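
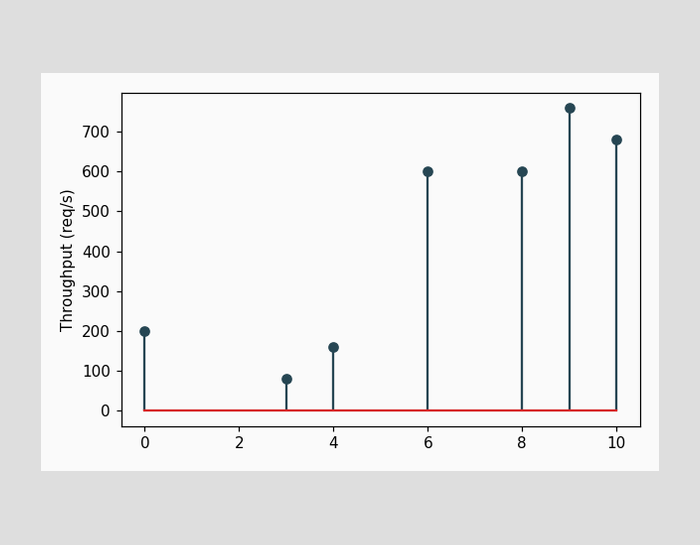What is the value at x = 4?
The stem at x=4 reaches 160req/s.

160req/s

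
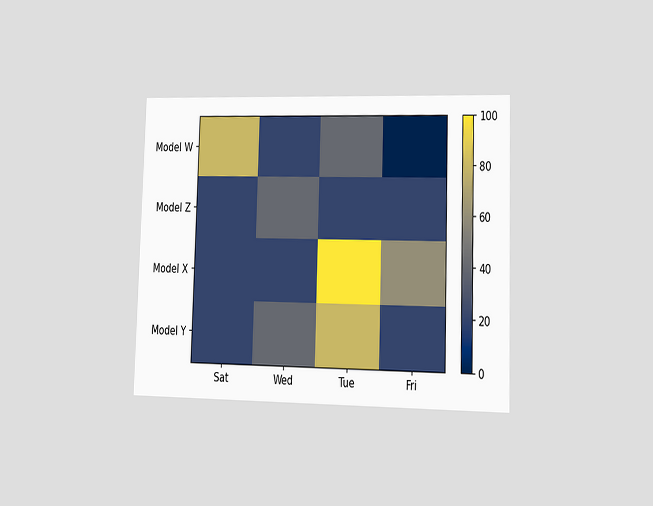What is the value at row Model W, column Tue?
40

The chart is viewed slightly from the right. Matching cell (Model W, Tue) against the colorbar gives 40.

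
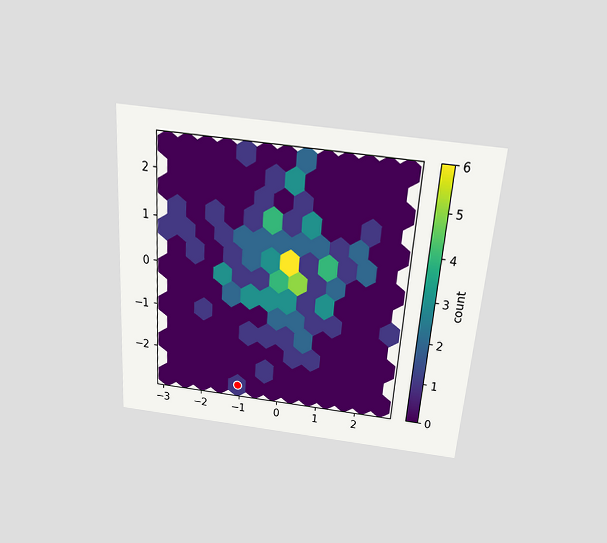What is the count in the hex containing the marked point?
1

The chart is tilted about 4° clockwise and viewed slightly from above. The marked hex reads 1 on the colorbar.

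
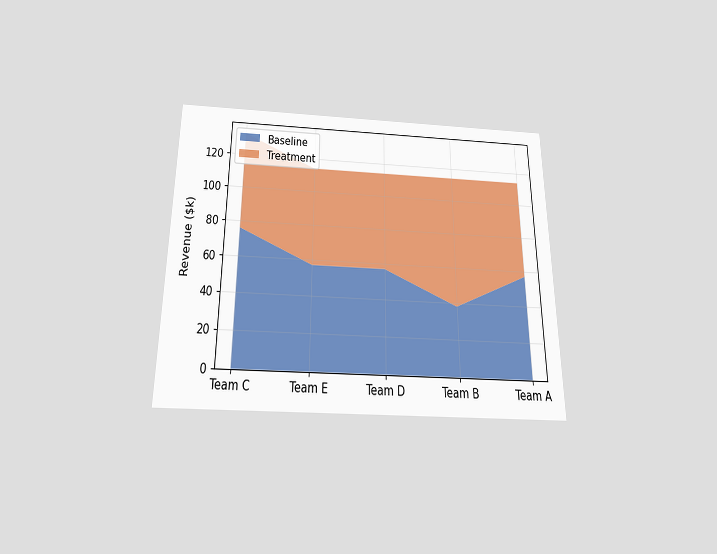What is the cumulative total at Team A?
$114k

The chart is viewed slightly from below. The stacked total at Team A reaches $114k.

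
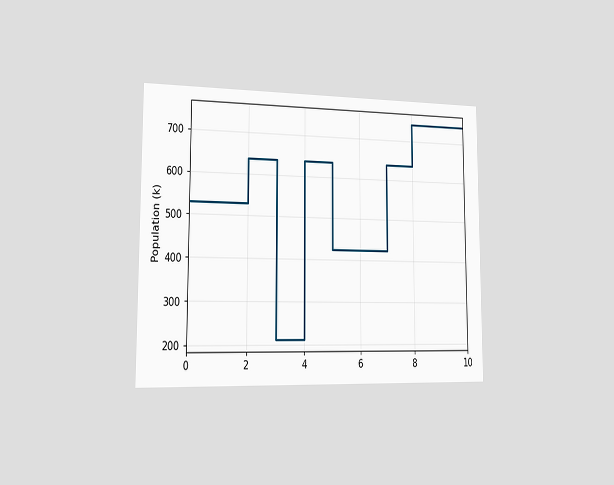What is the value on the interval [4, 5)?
The chart is viewed slightly from the left. On [4, 5) the step sits at 636k.

636k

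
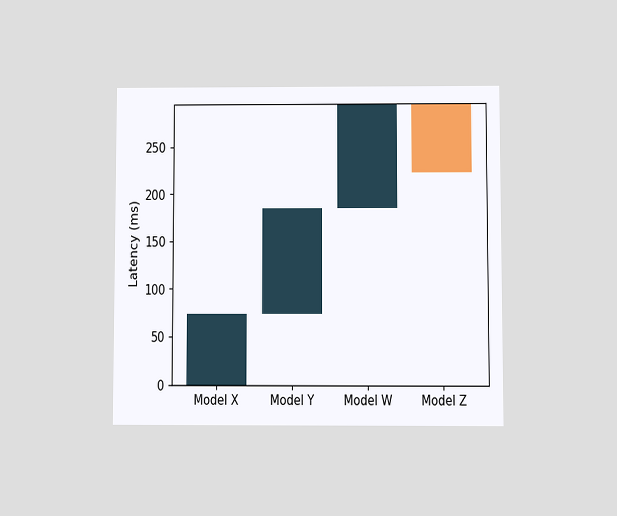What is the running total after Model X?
The chart is viewed at a slight angle. After Model X the running total reaches 74ms.

74ms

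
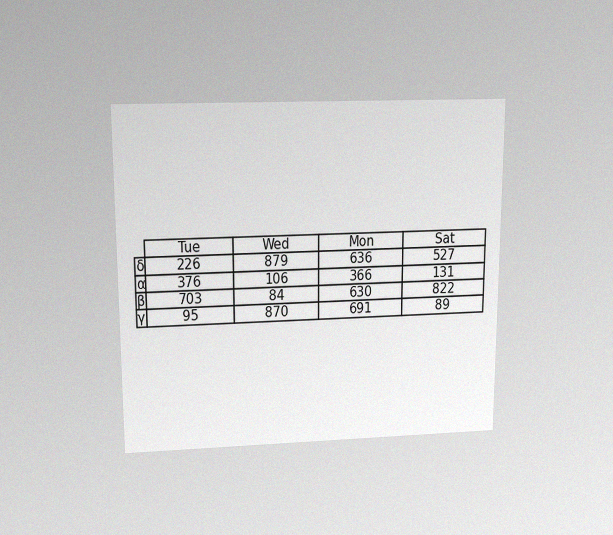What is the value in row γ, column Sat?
The chart is viewed slightly from above, with some photo noise. The (γ, Sat) cell reads 89.

89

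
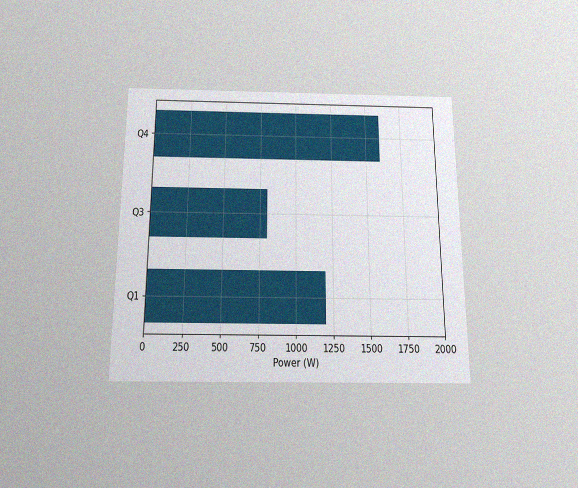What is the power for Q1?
1200W

The chart is viewed slightly from below, with some photo noise. Reading along the chart's x-axis, the Q1 bar reaches 1200W.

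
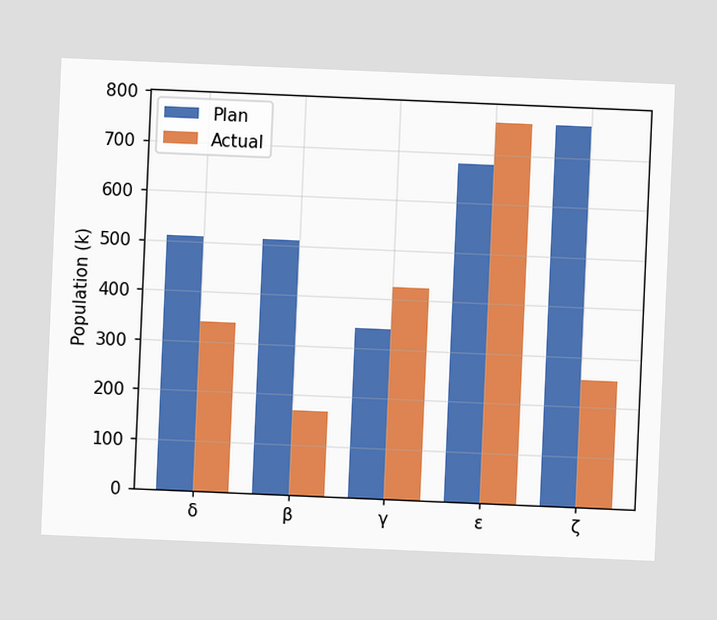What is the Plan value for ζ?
765k

The chart is tilted about 2° clockwise. The Plan bar at ζ reaches 765k on the y-axis.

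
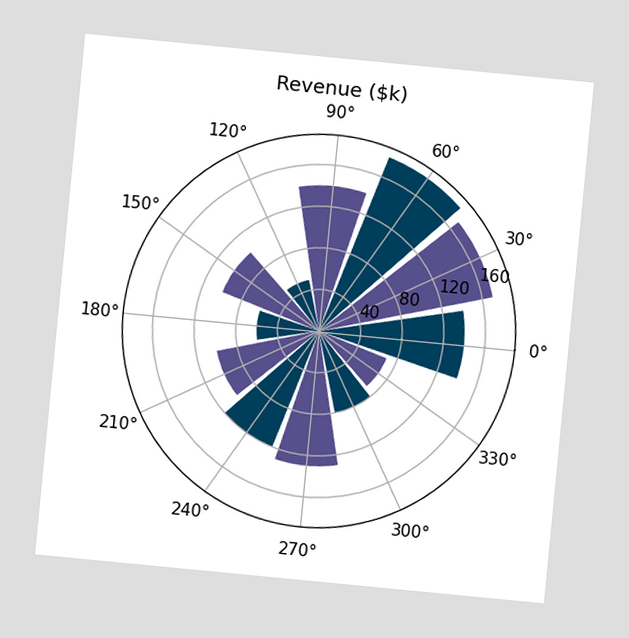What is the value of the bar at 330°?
$70k

The chart is tilted about 6° clockwise. The bar at 330° reaches $70k on the radial axis.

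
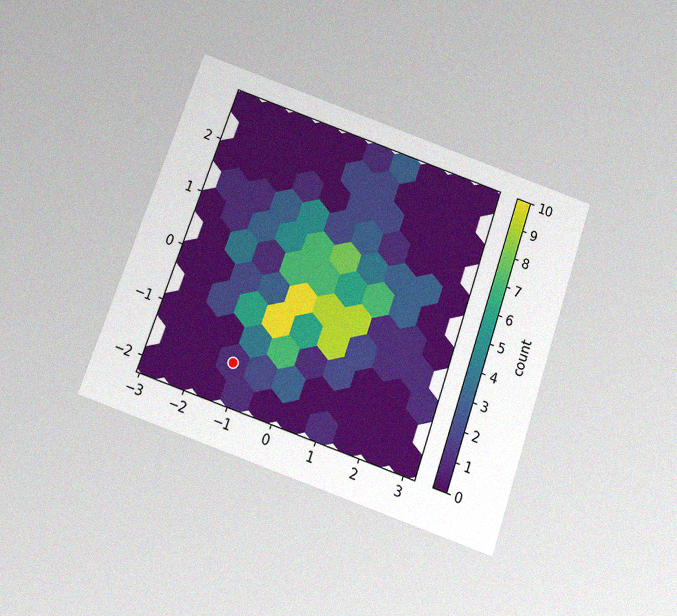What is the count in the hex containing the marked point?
1

The chart is tilted about 19° clockwise and viewed slightly from below, with some photo noise. The marked hex reads 1 on the colorbar.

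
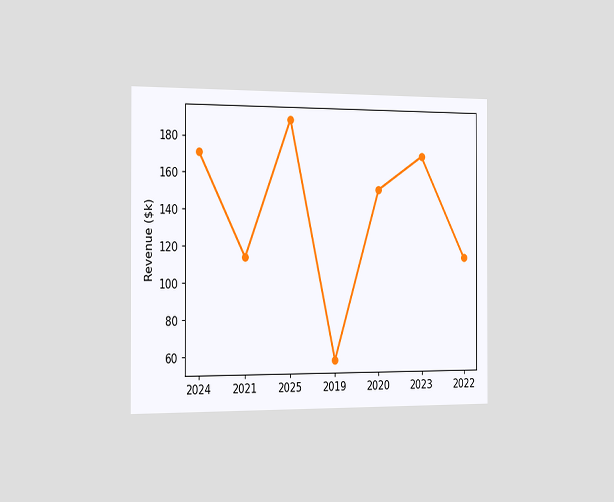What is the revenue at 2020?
$152k

The chart is viewed slightly from the left. At 2020, the line is at $152k.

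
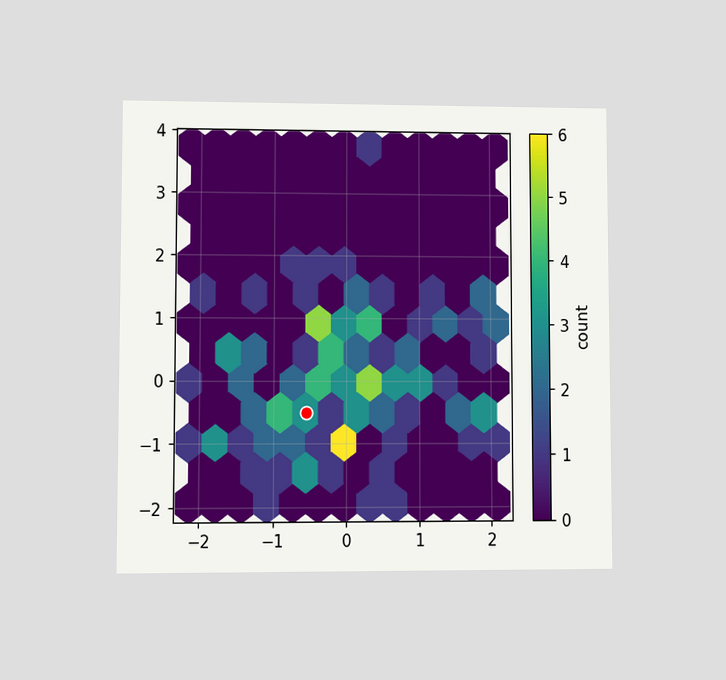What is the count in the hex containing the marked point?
3

The chart is viewed at a slight angle. The marked hex reads 3 on the colorbar.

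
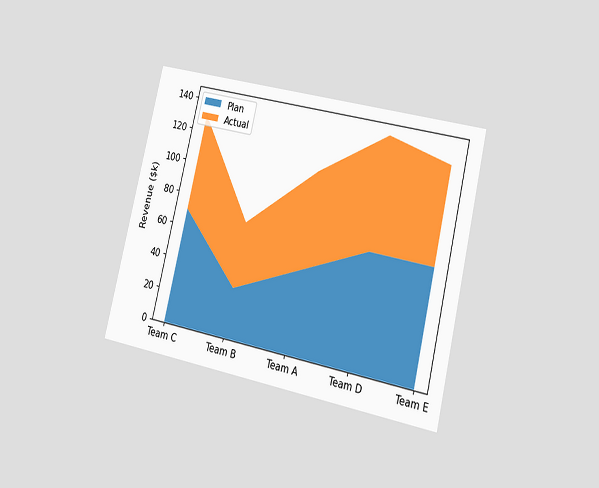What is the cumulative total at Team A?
$110k

The chart is tilted about 13° clockwise and viewed slightly from the right. The stacked total at Team A reaches $110k.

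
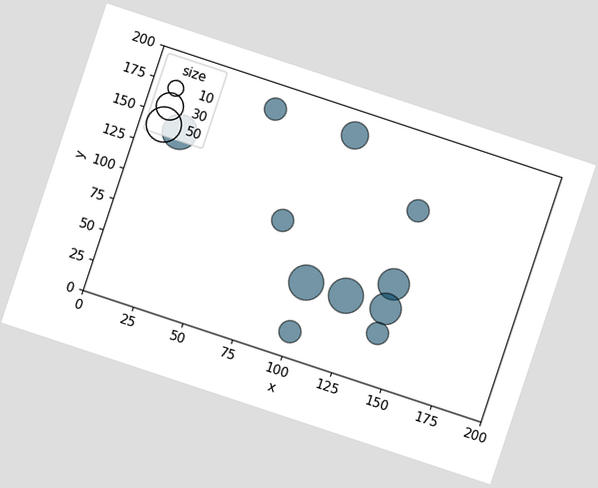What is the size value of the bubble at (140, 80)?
40

The chart is tilted about 18° clockwise. Matching the bubble at (140, 80) against the size legend gives 40.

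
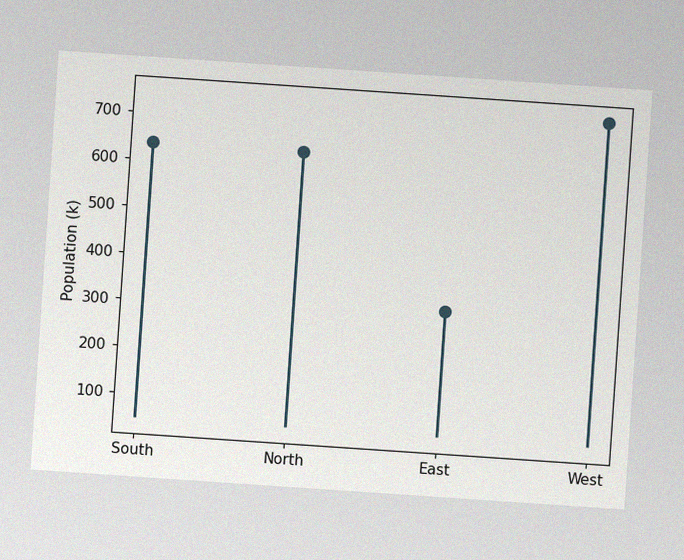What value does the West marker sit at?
742k

The chart is tilted about 4° clockwise, with some photo noise. The West marker sits at 742k.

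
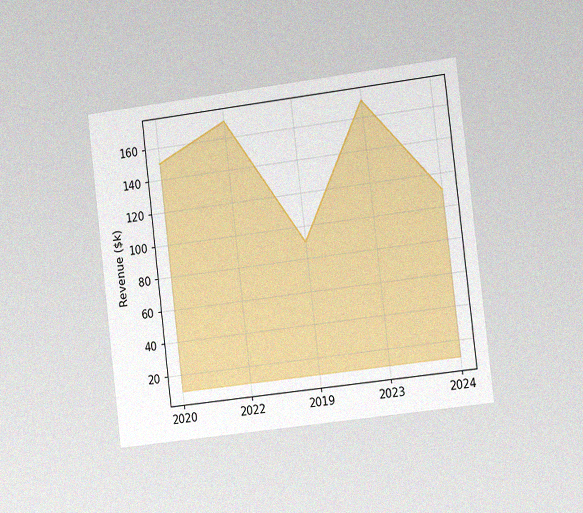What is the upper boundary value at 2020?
The chart is tilted about 7° counter-clockwise and viewed slightly from the right, with some photo noise. At 2020 the upper boundary is at $150k.

$150k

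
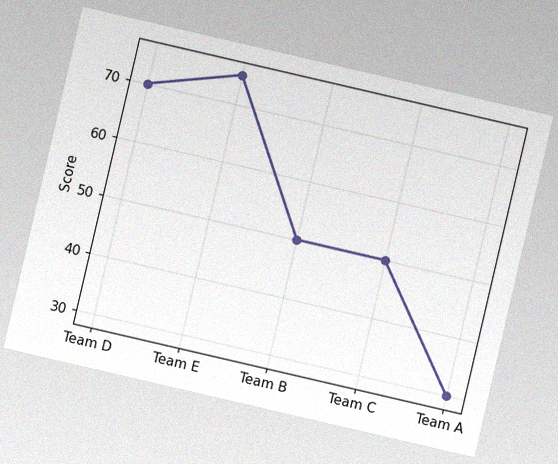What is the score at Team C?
50

The chart is tilted about 13° clockwise, with some photo noise. At Team C, the line is at 50.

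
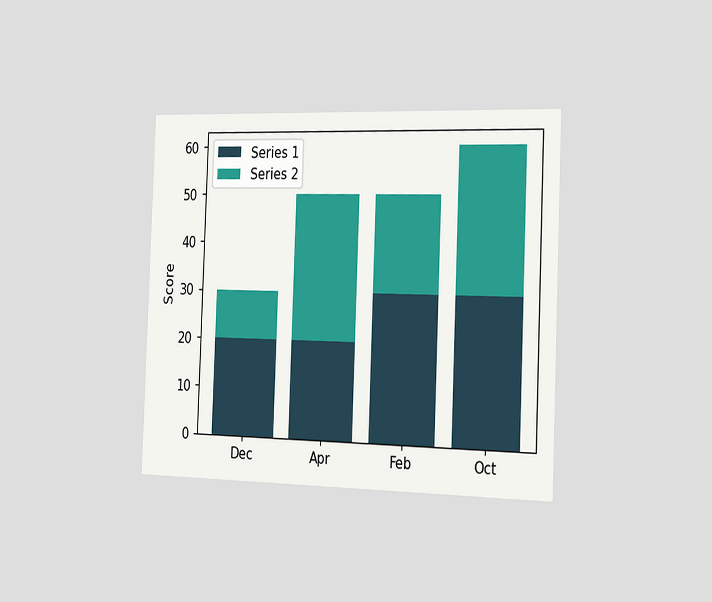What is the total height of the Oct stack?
The chart is tilted about 2° clockwise and viewed slightly from the right. The Oct stack's top reaches 60 on the y-axis.

60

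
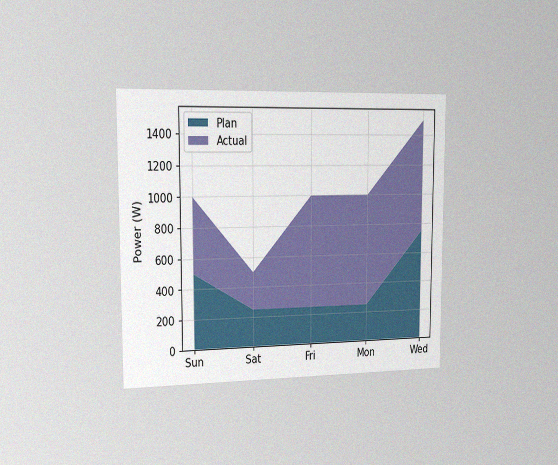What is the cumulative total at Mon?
1000W

The chart is viewed slightly from the left, with some photo noise. The stacked total at Mon reaches 1000W.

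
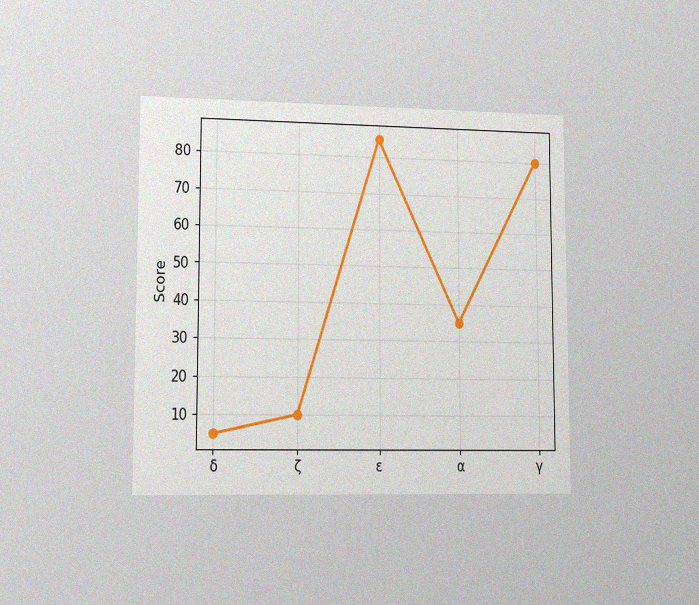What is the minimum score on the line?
5

The chart is viewed slightly from the left, with some photo noise. The lowest point is at δ, and reading across to the y-axis gives 5.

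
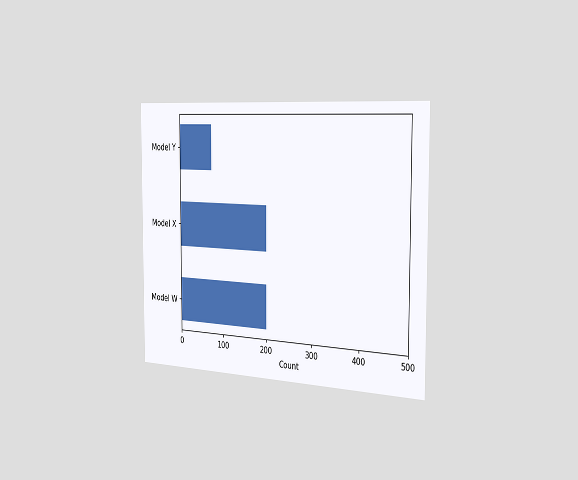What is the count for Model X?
The chart is viewed slightly from the right. Reading along the chart's x-axis, the Model X bar reaches 200.

200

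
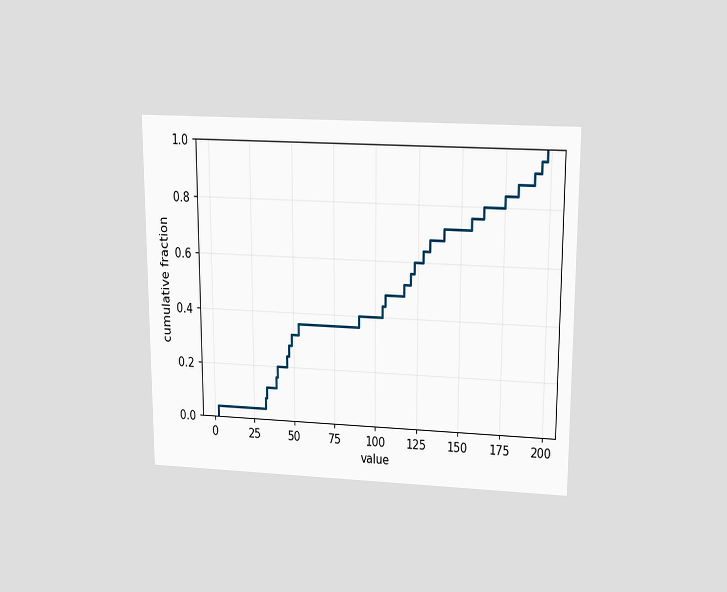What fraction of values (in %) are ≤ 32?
The chart is viewed slightly from above. At x=32 the ECDF step is at 8%.

8%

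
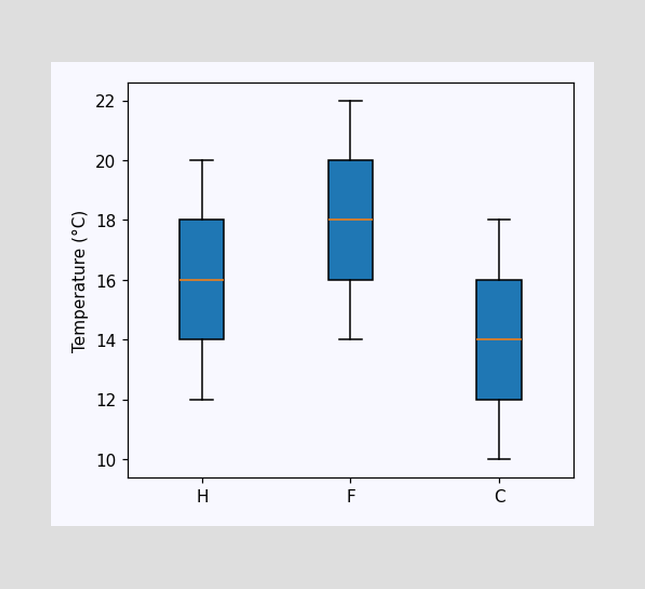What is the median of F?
The median line in the F box sits at 18°C.

18°C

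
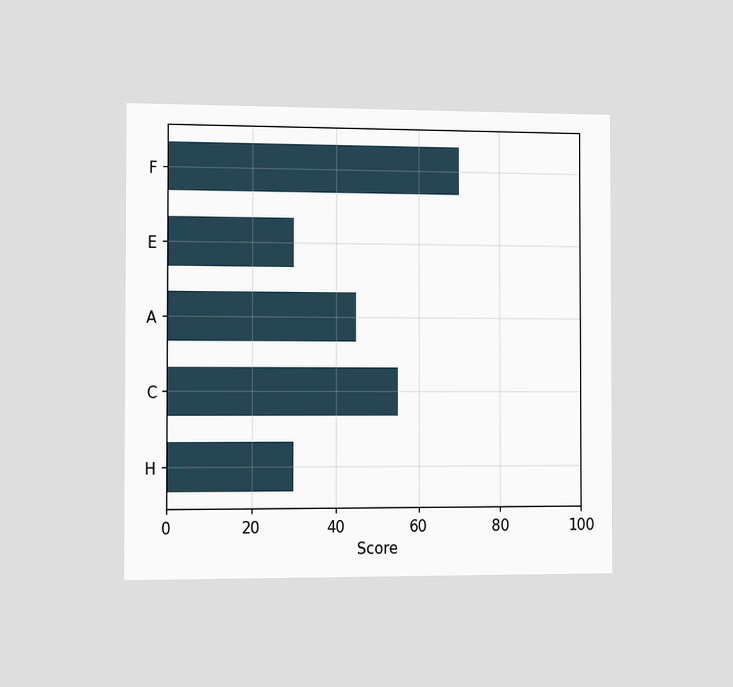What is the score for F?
70

The chart is viewed slightly from the left. Reading along the chart's x-axis, the F bar reaches 70.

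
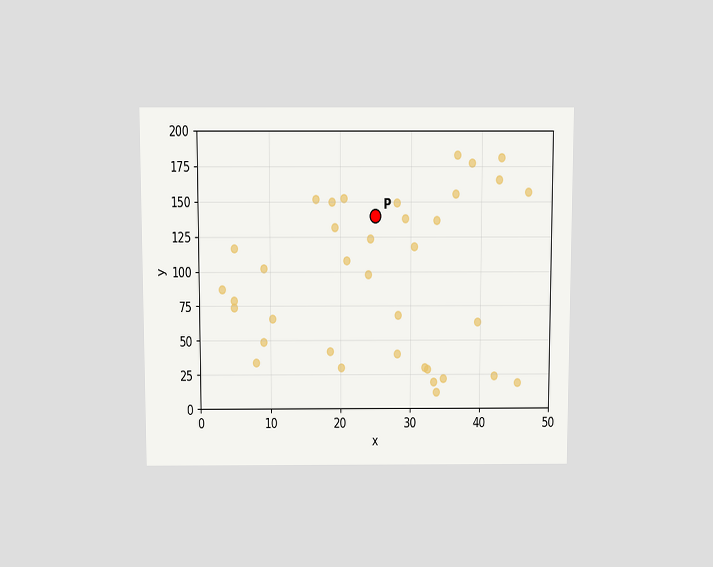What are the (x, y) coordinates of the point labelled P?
(25, 140)

The chart is viewed slightly from above. Following the gridlines from P to each axis, P sits at (25, 140).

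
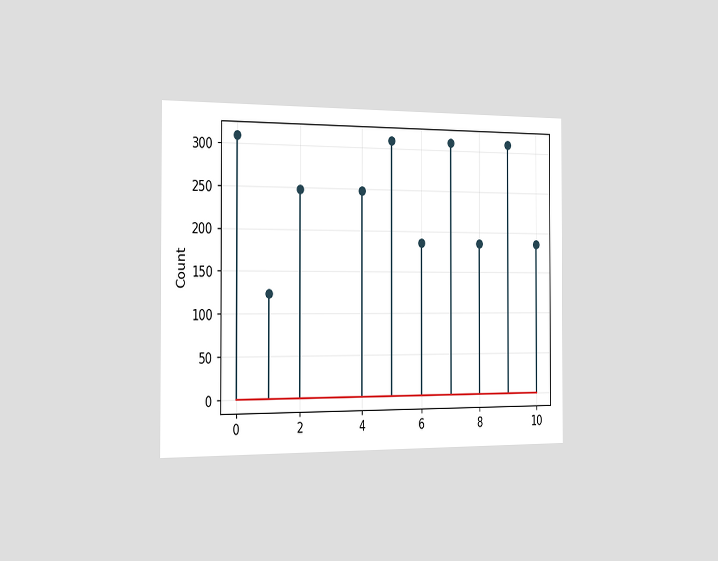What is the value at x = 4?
The chart is viewed slightly from the left. The stem at x=4 reaches 248.

248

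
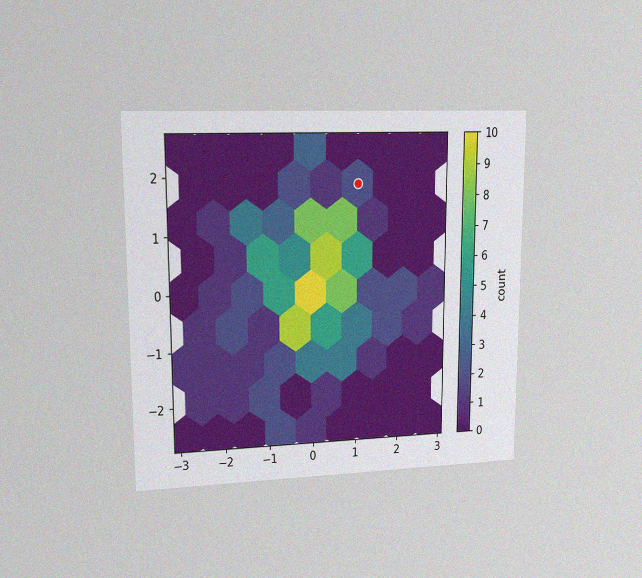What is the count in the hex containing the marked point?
The chart is viewed at a slight angle, with some photo noise. The marked hex reads 2 on the colorbar.

2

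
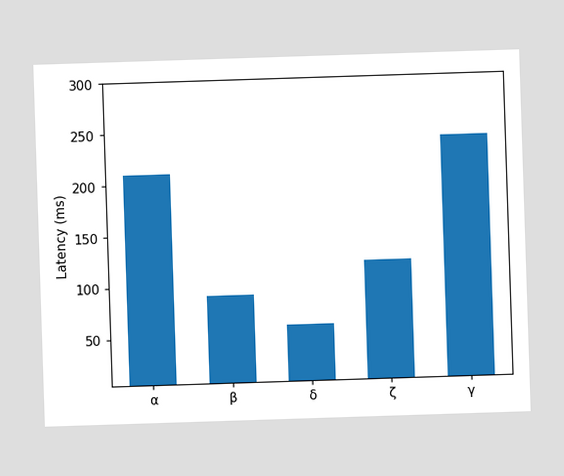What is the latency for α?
210ms

Reading along the chart's y-axis, the α bar reaches 210ms.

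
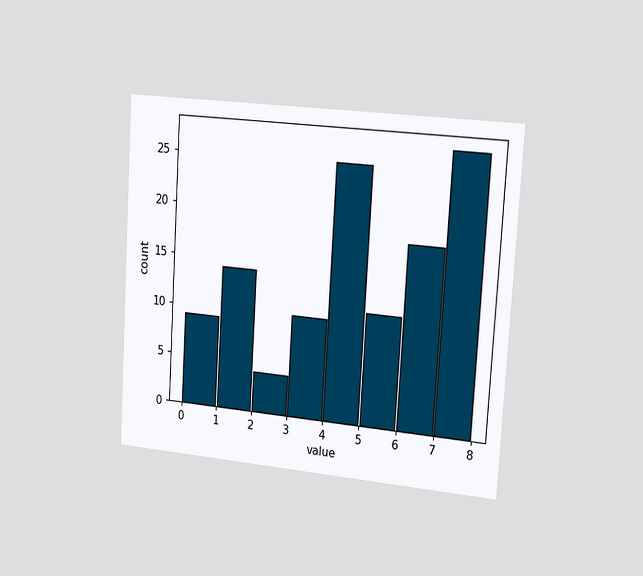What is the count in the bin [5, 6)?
The chart is tilted about 3° clockwise and viewed slightly from the right. The [5, 6) bin has height 11.

11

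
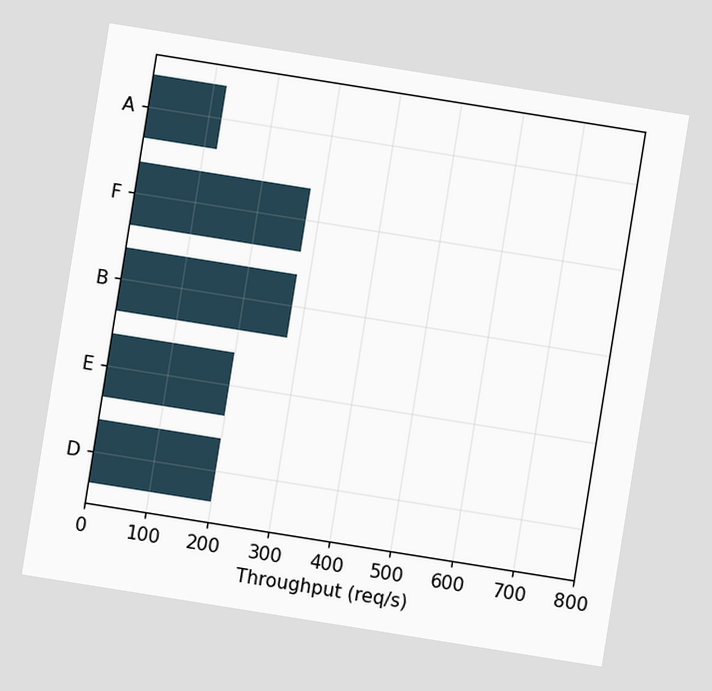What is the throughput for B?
280req/s

The chart is tilted about 9° clockwise. Reading along the chart's x-axis, the B bar reaches 280req/s.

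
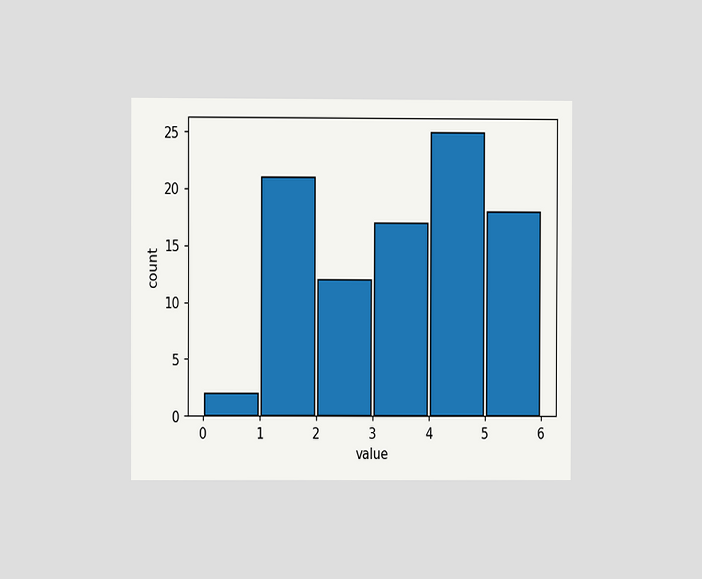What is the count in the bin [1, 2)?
21

The chart is viewed at a slight angle. The [1, 2) bin has height 21.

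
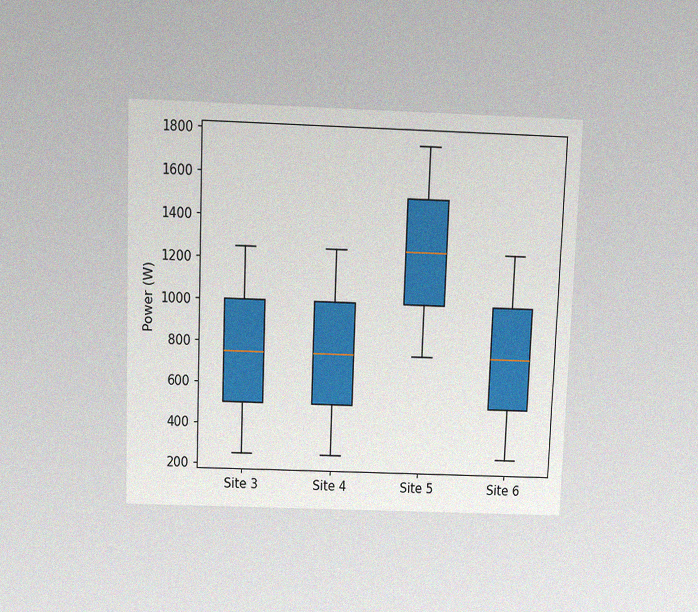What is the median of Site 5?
1250W

The chart is tilted about 2° clockwise and viewed slightly from above, with some photo noise. The median line in the Site 5 box sits at 1250W.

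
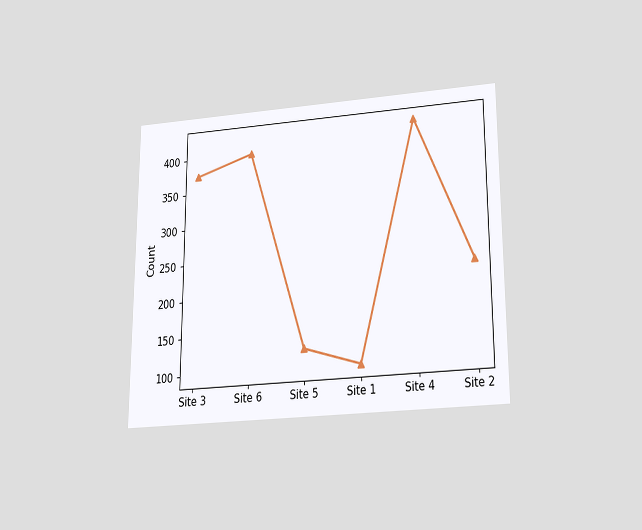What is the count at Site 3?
The chart is viewed slightly from below. At Site 3, the line is at 375.

375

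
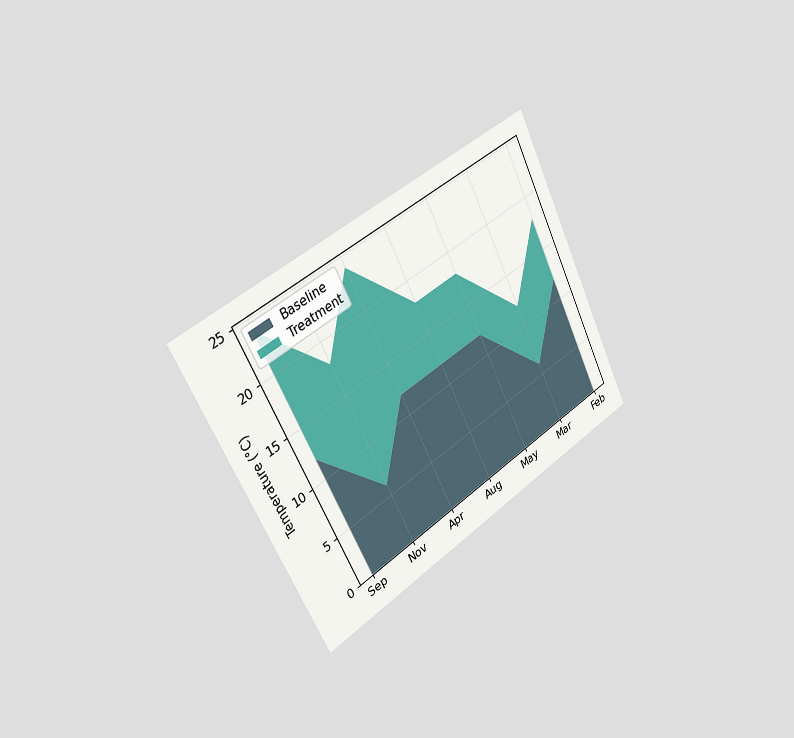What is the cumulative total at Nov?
The chart is tilted about 27° counter-clockwise and viewed slightly from the left. The stacked total at Nov reaches 18°C.

18°C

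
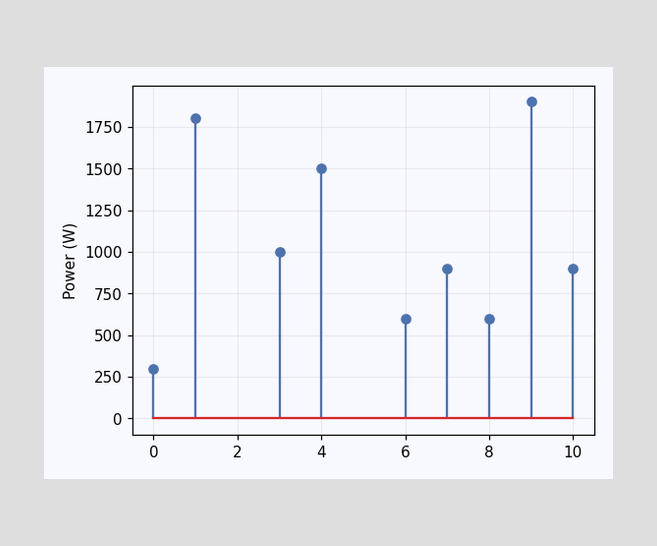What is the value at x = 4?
1500W

The stem at x=4 reaches 1500W.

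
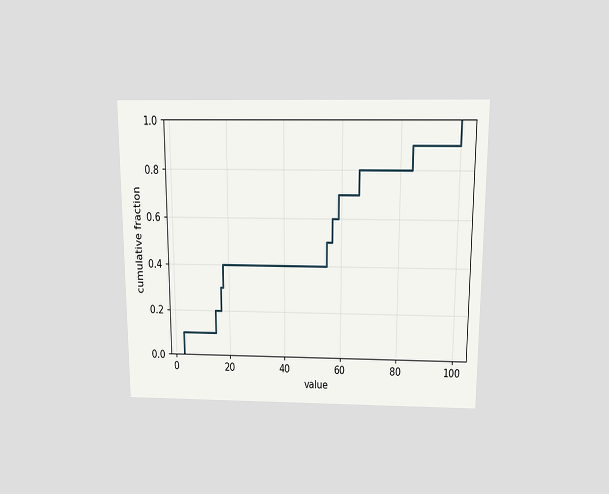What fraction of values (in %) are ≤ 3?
The chart is viewed slightly from above. At x=3 the ECDF step is at 10%.

10%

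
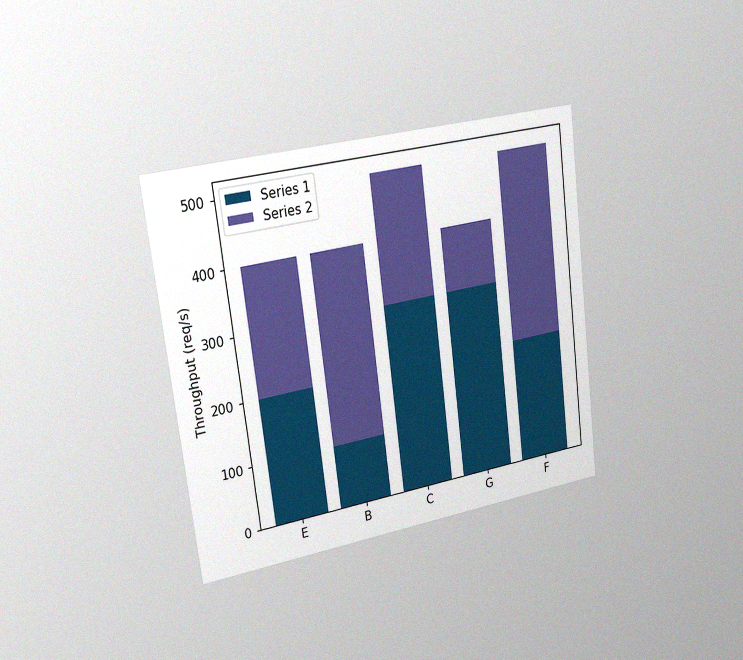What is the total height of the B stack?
The chart is tilted about 7° counter-clockwise and viewed slightly from the left, with some photo noise. The B stack's top reaches 400req/s on the y-axis.

400req/s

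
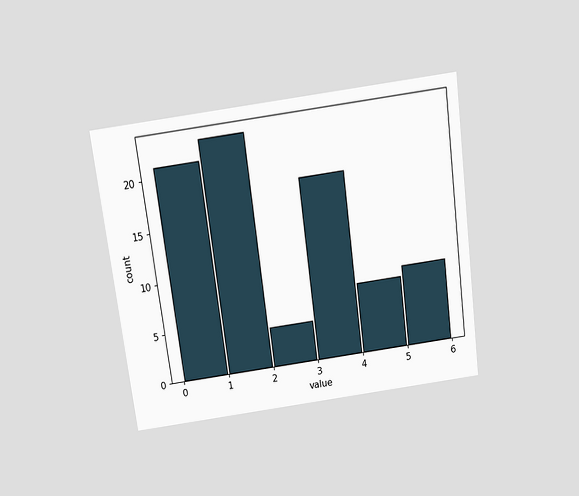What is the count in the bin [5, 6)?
The chart is tilted about 7° counter-clockwise and viewed slightly from above. The [5, 6) bin has height 8.

8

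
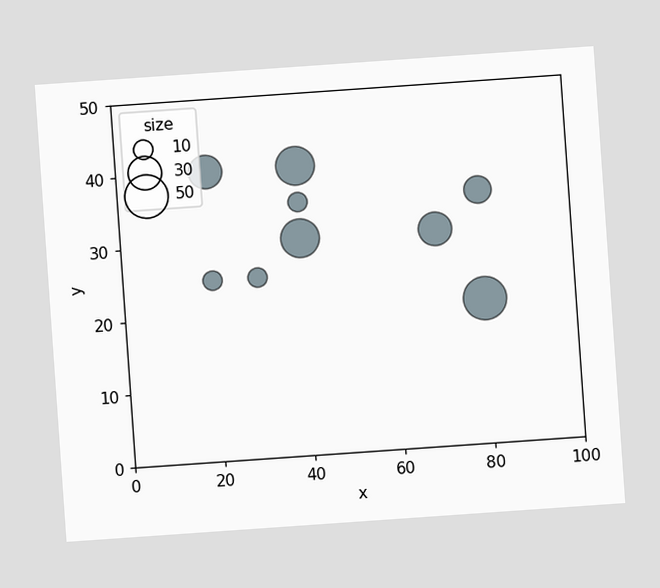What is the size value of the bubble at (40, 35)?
10

The chart is tilted about 4° counter-clockwise. Matching the bubble at (40, 35) against the size legend gives 10.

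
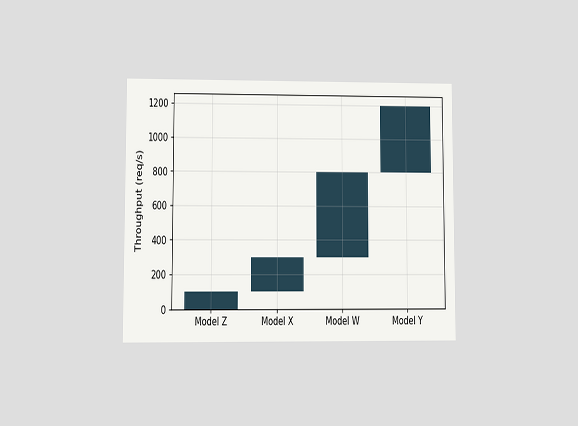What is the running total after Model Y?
The chart is viewed at a slight angle. After Model Y the running total reaches 1200req/s.

1200req/s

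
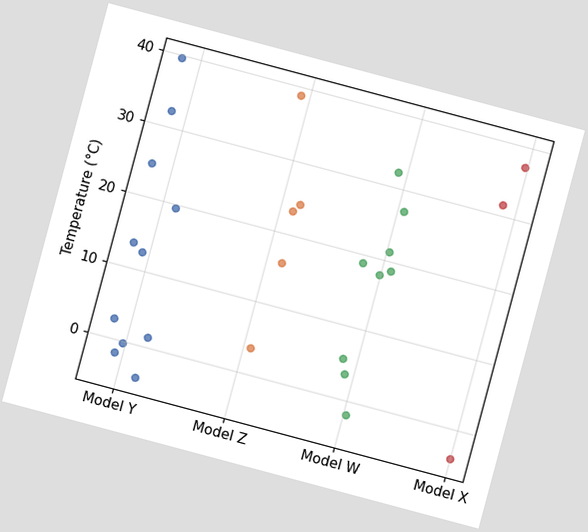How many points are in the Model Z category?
5

The chart is tilted about 15° clockwise. Counting the markers in the Model Z column gives 5.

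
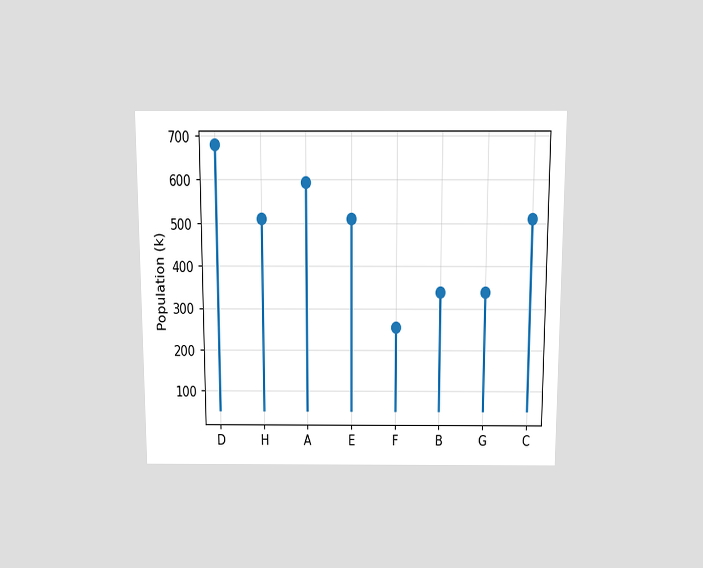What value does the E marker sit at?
510k

The chart is viewed slightly from above. The E marker sits at 510k.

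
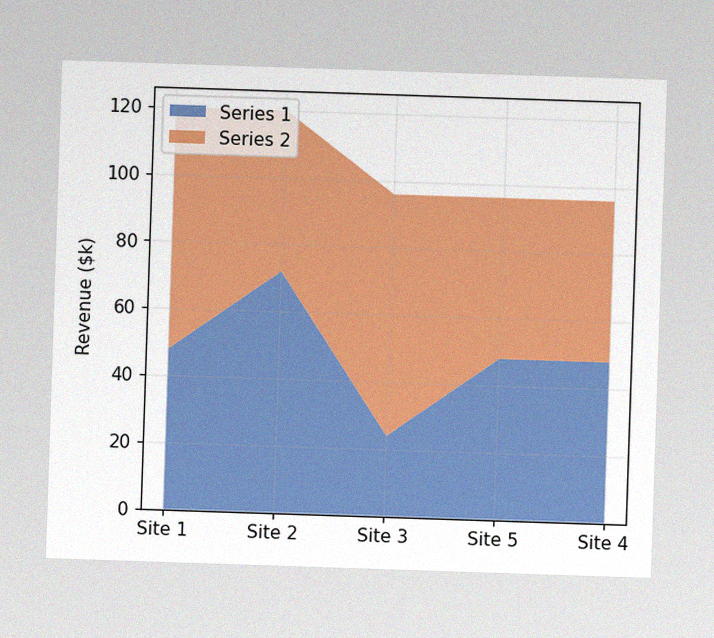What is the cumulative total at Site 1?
$120k

The image has some photo noise and uneven lighting. The stacked total at Site 1 reaches $120k.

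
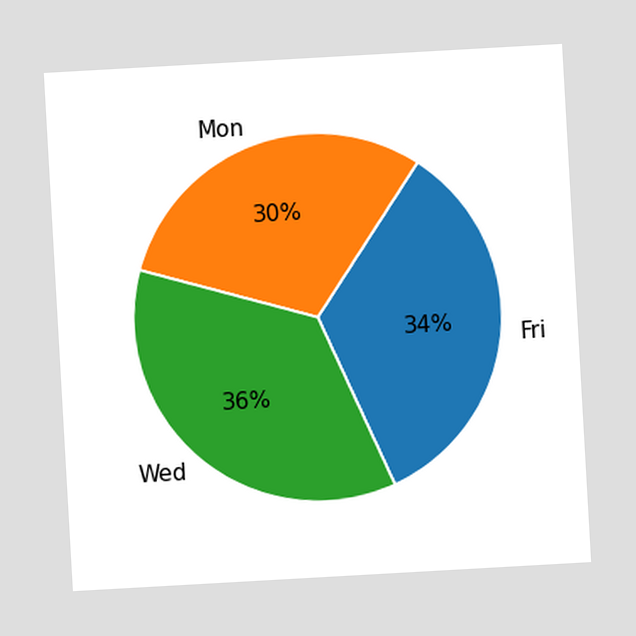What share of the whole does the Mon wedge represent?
The chart is tilted about 3° counter-clockwise. The Mon slice takes up 30% of the pie.

30%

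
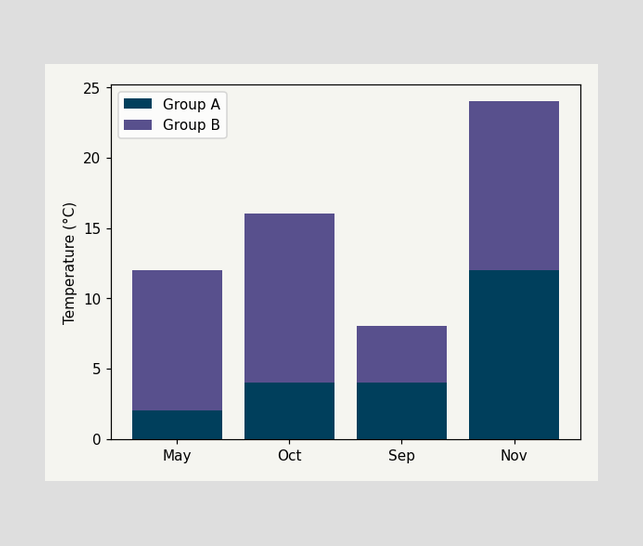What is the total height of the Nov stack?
24°C

The Nov stack's top reaches 24°C on the y-axis.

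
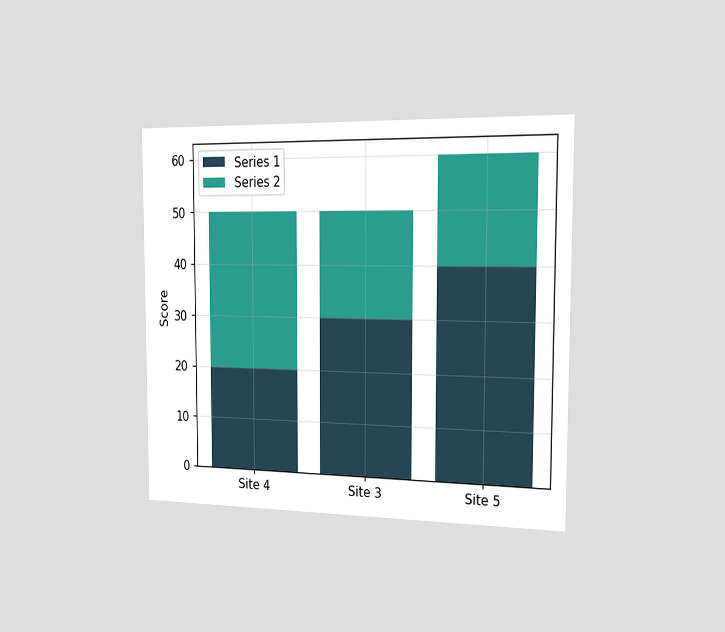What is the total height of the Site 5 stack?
The chart is viewed slightly from the right. The Site 5 stack's top reaches 60 on the y-axis.

60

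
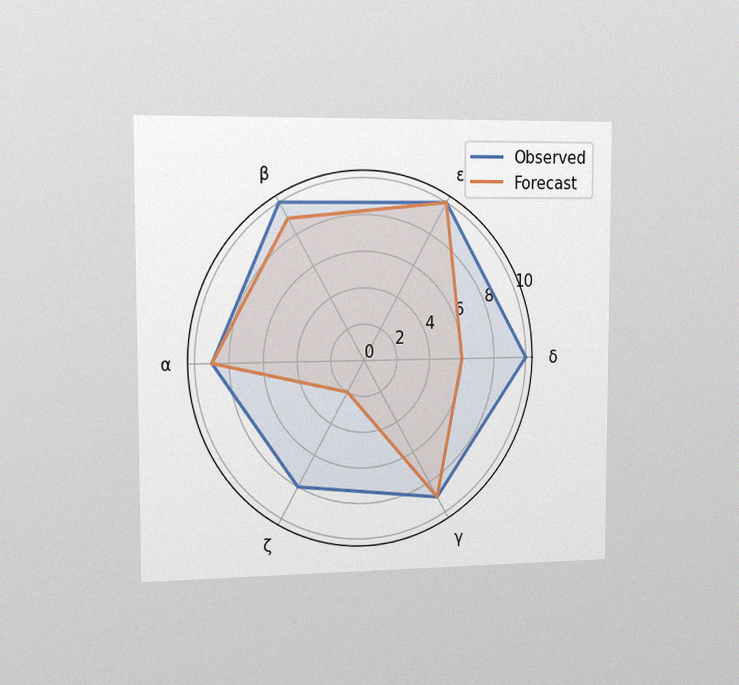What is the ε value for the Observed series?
The chart is viewed slightly from the left, with some photo noise. On the ε axis, Observed reaches 10.

10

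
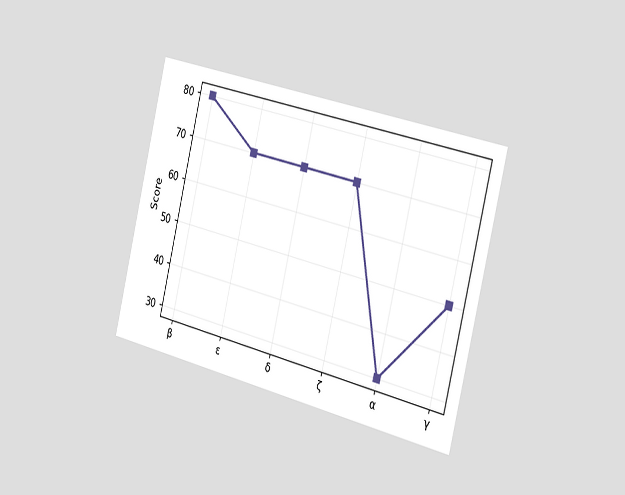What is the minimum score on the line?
The chart is tilted about 14° clockwise and viewed slightly from the right. The lowest point is at α, and reading across to the y-axis gives 30.

30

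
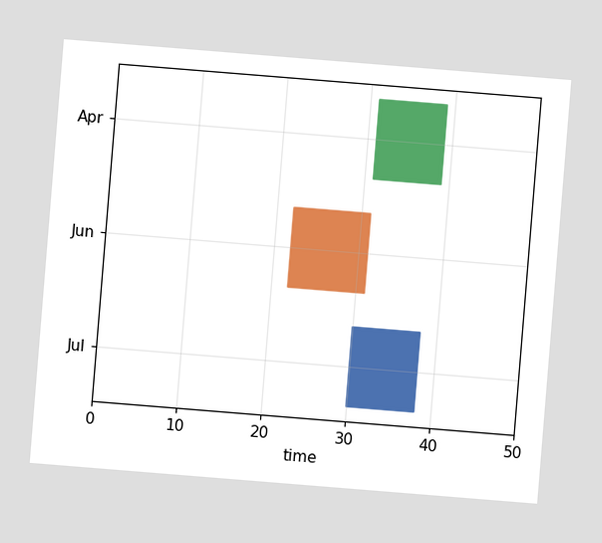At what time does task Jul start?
30

The chart is tilted about 5° clockwise. The Jul bar begins at t=30.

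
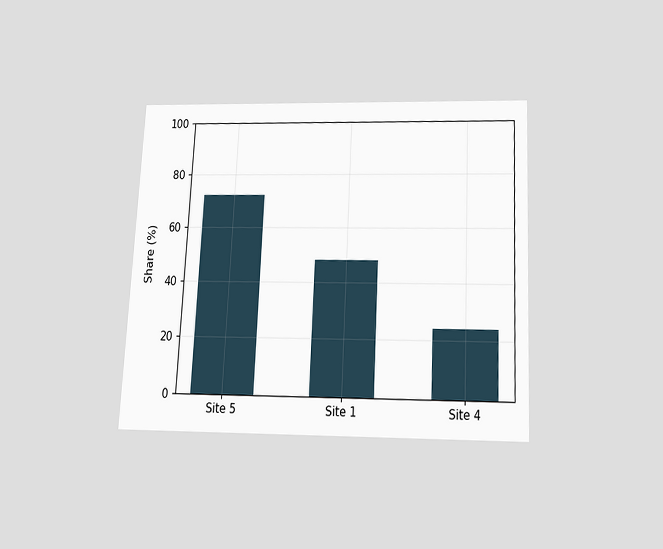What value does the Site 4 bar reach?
The chart is tilted about 3° clockwise and viewed slightly from below. Reading along the chart's y-axis, the Site 4 bar reaches 24%.

24%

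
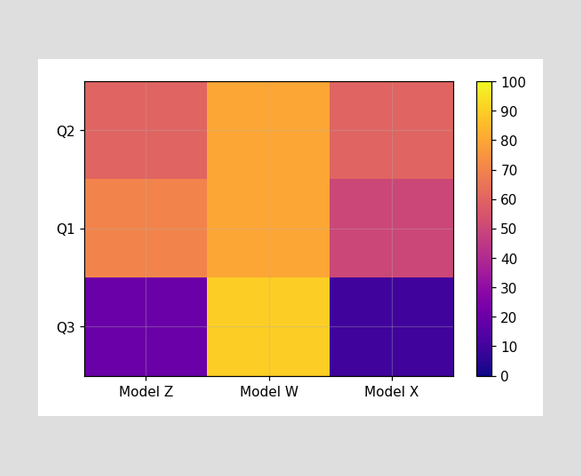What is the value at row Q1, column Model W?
Matching cell (Q1, Model W) against the colorbar gives 80.

80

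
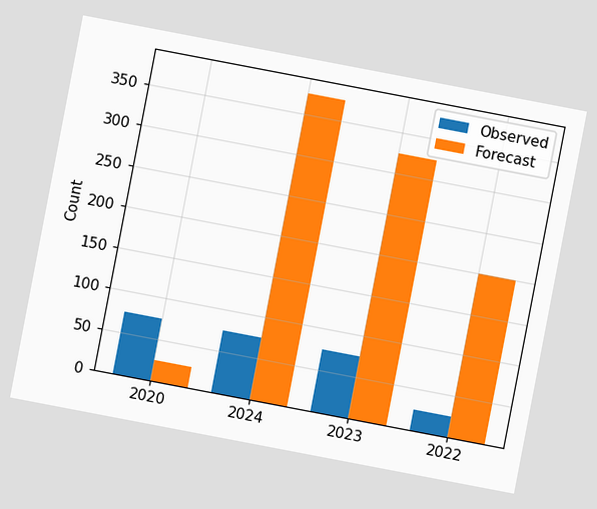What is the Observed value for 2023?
75

The chart is tilted about 11° clockwise. The Observed bar at 2023 reaches 75 on the y-axis.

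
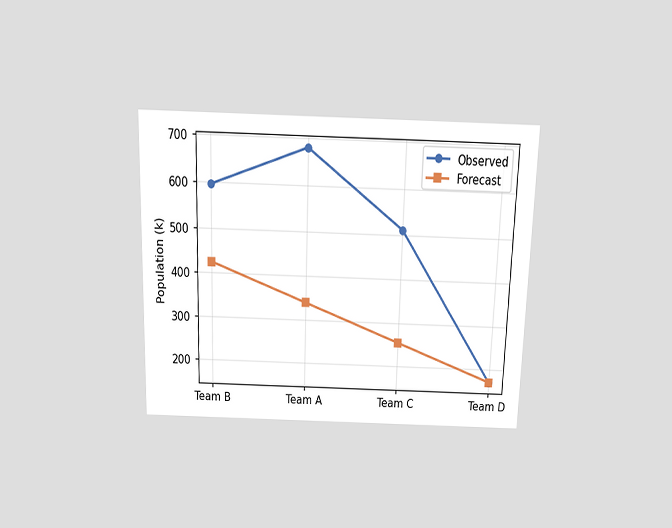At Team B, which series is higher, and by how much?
Observed, by 170k

The chart is viewed slightly from above. At Team B, Observed sits above the other line by 170k.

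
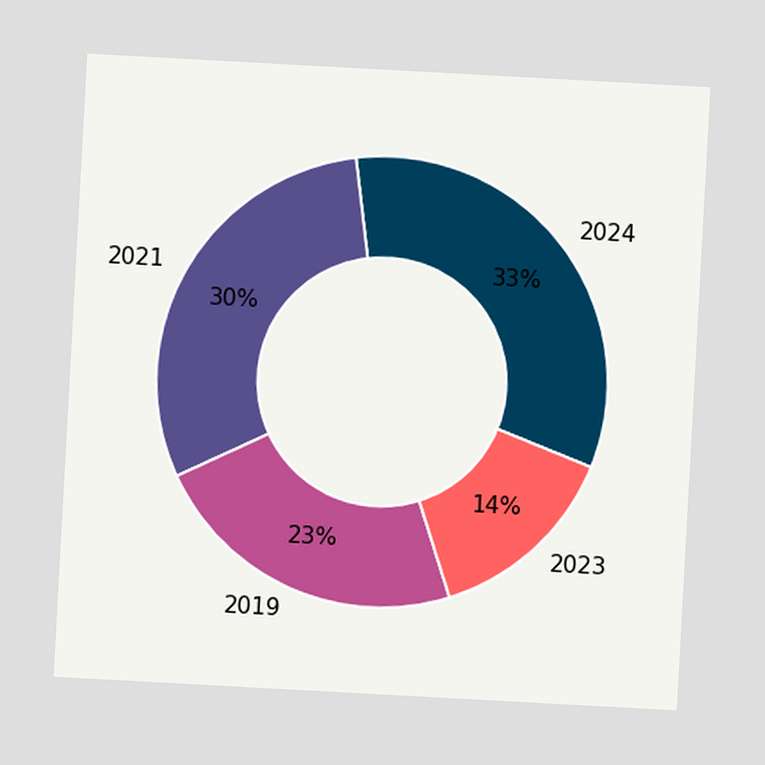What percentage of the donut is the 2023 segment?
14%

The chart is tilted about 3° clockwise. The 2023 segment takes up 14% of the ring.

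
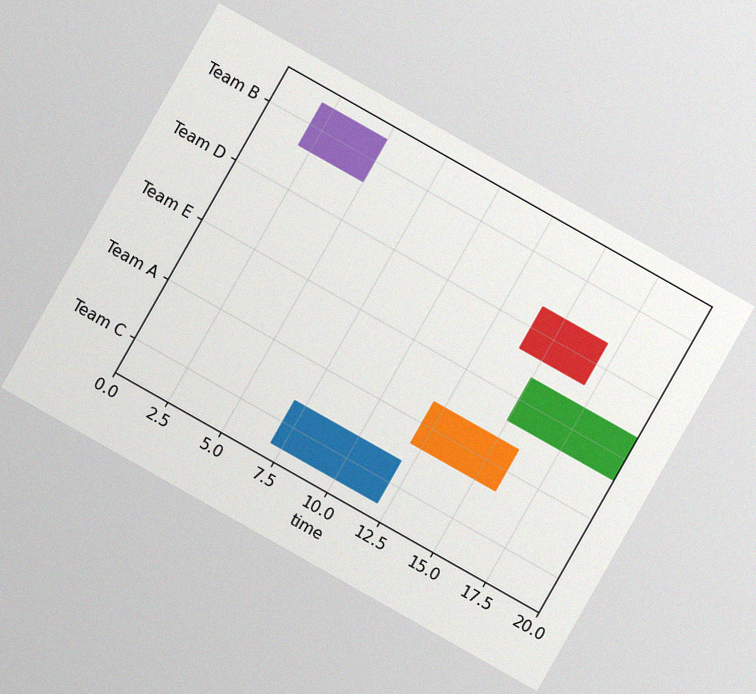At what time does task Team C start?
7

The chart is tilted about 30° clockwise, with some photo noise. The Team C bar begins at t=7.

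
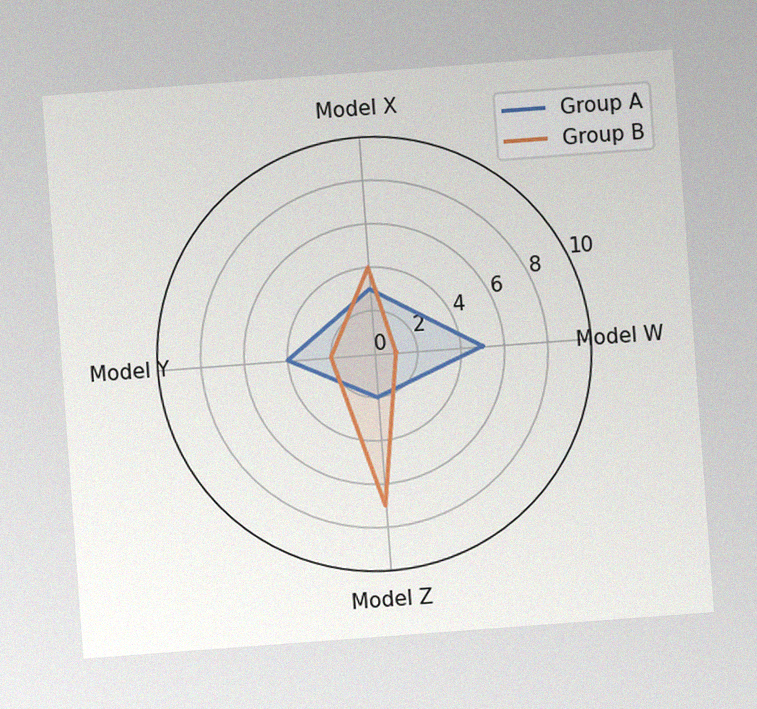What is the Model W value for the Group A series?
The chart is tilted about 4° counter-clockwise, with some photo noise. On the Model W axis, Group A reaches 5.

5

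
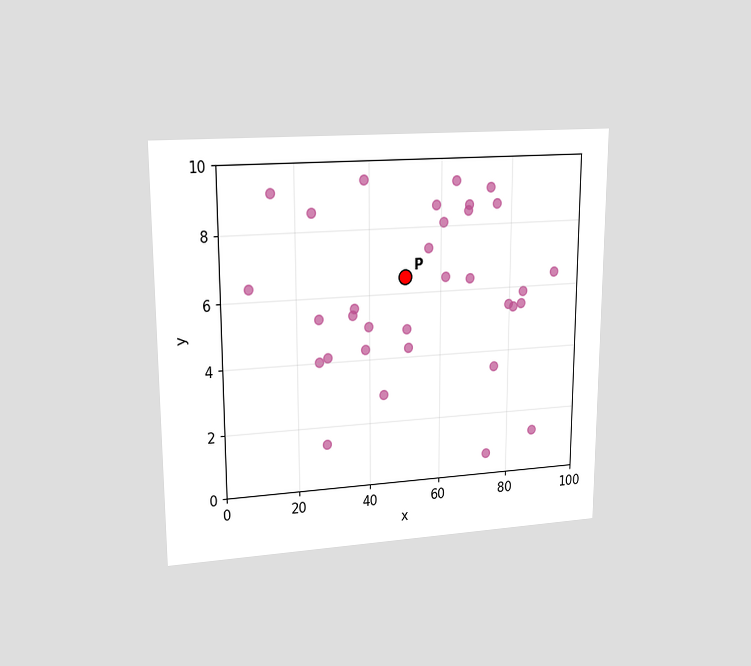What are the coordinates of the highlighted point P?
(50, 6.5)

The chart is viewed at a slight angle. Following the gridlines from P to each axis, P sits at (50, 6.5).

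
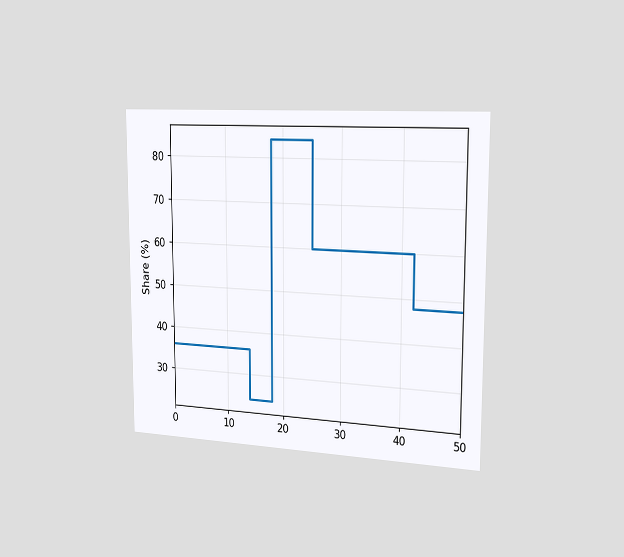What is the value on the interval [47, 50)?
The chart is viewed slightly from the right. On [47, 50) the step sits at 48%.

48%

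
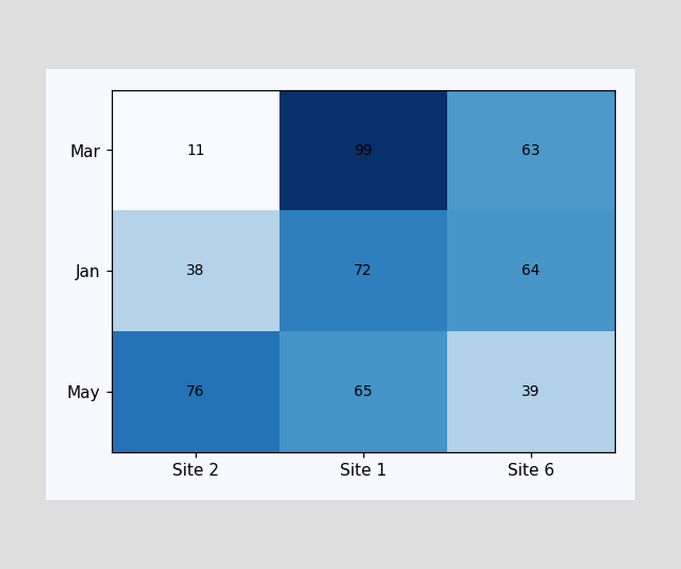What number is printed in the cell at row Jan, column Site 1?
72

The (Jan, Site 1) cell reads 72.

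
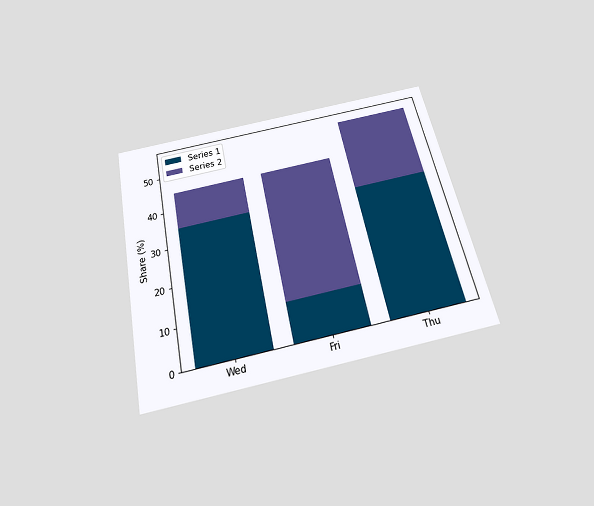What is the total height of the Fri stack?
The chart is tilted about 12° counter-clockwise and viewed slightly from below. The Fri stack's top reaches 45% on the y-axis.

45%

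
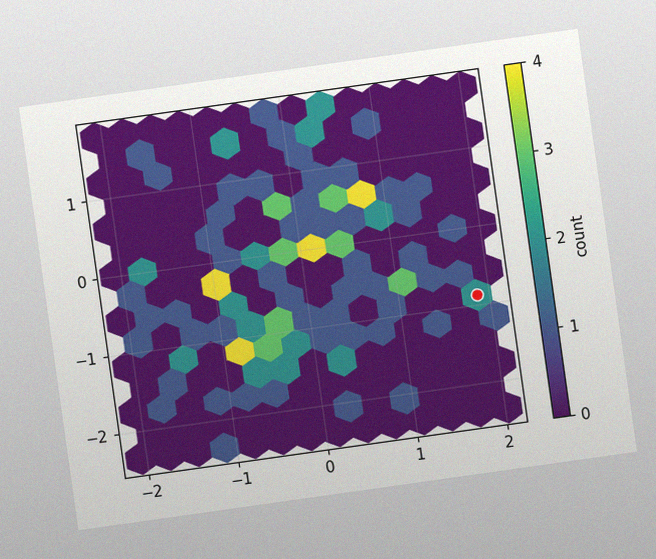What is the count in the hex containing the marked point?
2

The chart is tilted about 8° counter-clockwise, with some photo noise. The marked hex reads 2 on the colorbar.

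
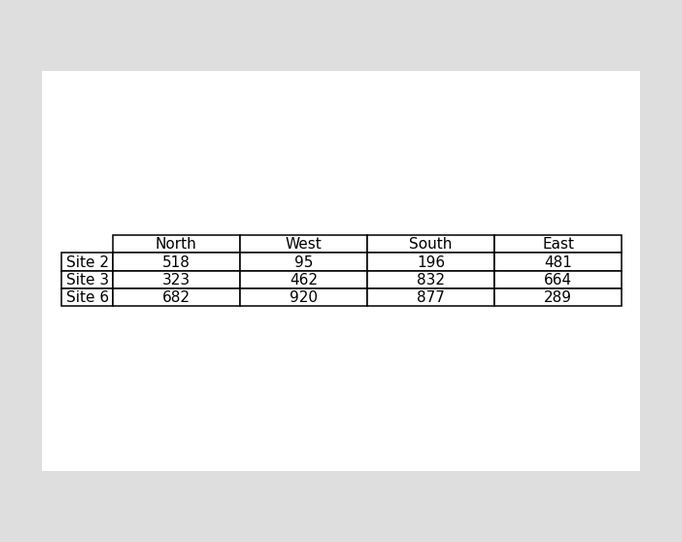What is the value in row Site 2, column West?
The (Site 2, West) cell reads 95.

95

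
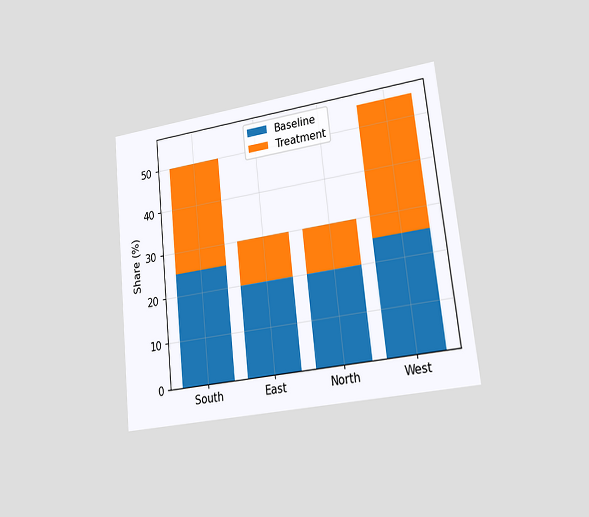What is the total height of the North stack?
30%

The chart is tilted about 6° counter-clockwise and viewed slightly from the right. The North stack's top reaches 30% on the y-axis.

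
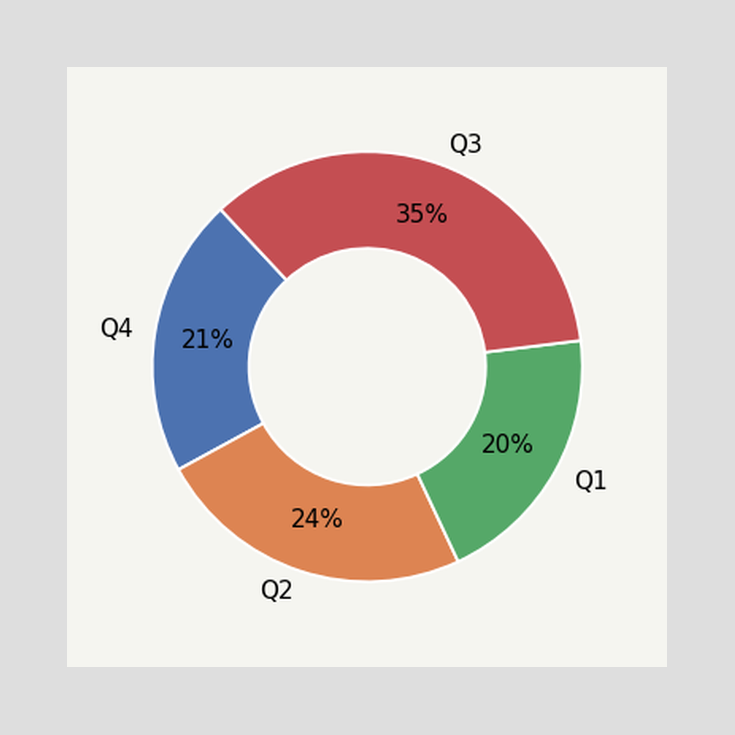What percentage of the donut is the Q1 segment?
The Q1 segment takes up 20% of the ring.

20%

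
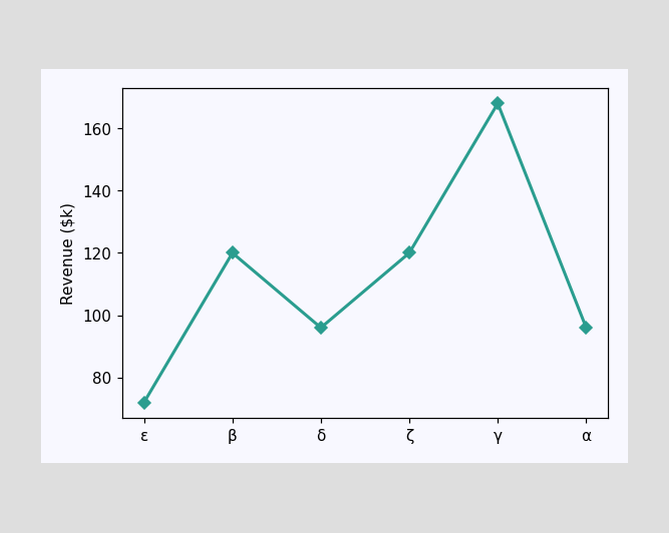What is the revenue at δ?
At δ, the line is at $96k.

$96k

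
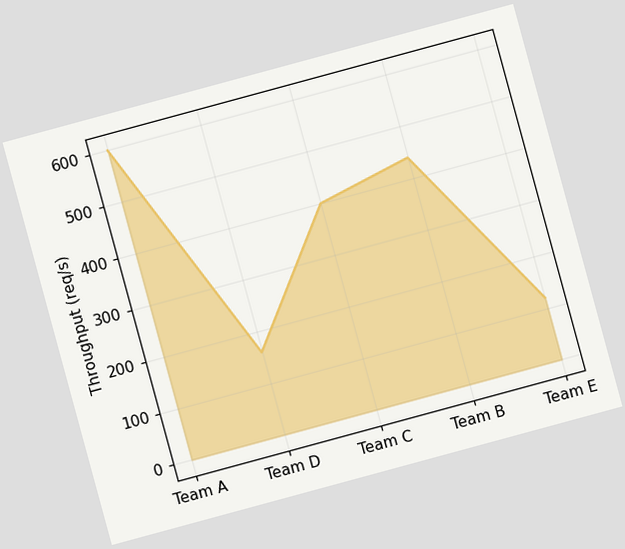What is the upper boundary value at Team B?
440req/s

The chart is tilted about 15° counter-clockwise. At Team B the upper boundary is at 440req/s.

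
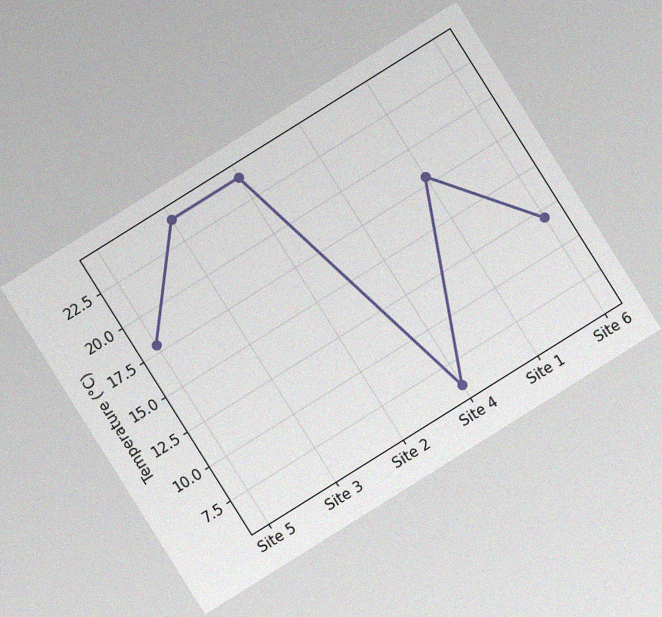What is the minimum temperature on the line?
The chart is tilted about 32° counter-clockwise, with some photo noise. The lowest point is at Site 4, and reading across to the y-axis gives 6°C.

6°C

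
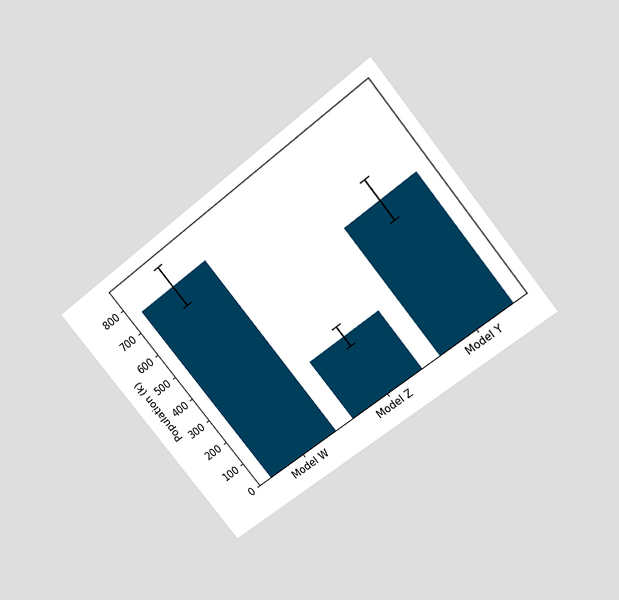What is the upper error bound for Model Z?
294k

The chart is tilted about 39° counter-clockwise and viewed slightly from above. The Model Z bar's upper whisker reaches 294k.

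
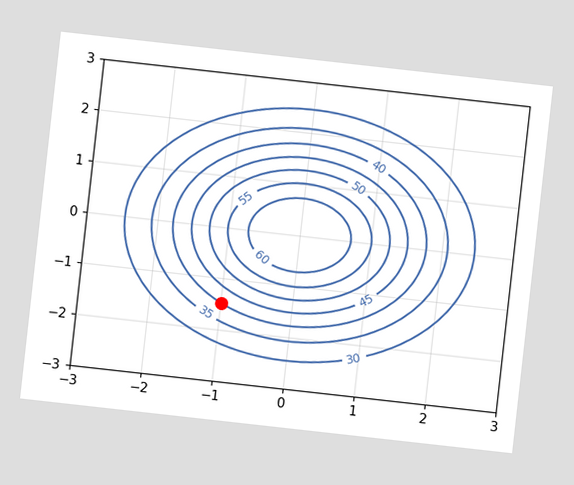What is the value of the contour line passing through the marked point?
The chart is tilted about 6° clockwise. The marked point sits on the contour labelled 40.

40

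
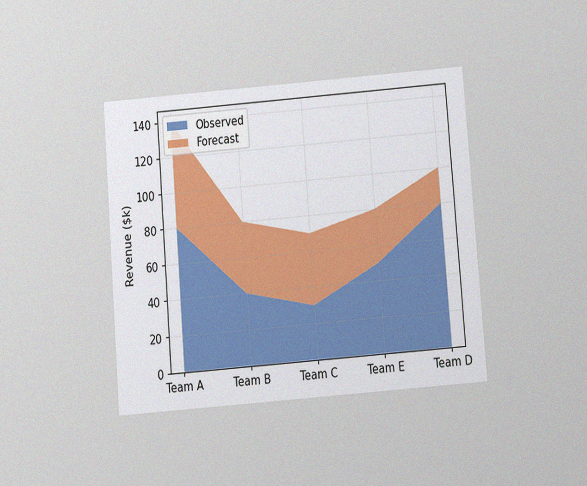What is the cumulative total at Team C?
$70k

The chart is tilted about 4° counter-clockwise and viewed slightly from below, with some photo noise. The stacked total at Team C reaches $70k.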